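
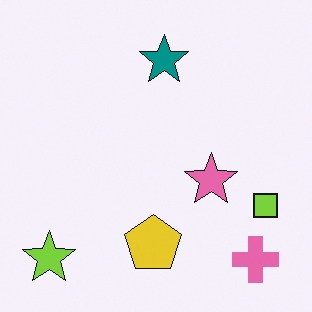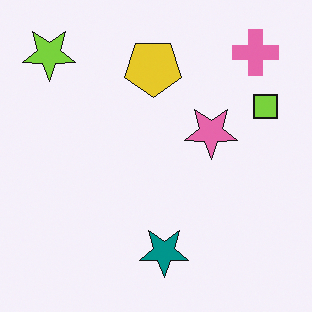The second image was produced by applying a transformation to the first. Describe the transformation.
This is the original image flipped vertically (top ↔ bottom).

The pink cross is in the bottom-right of the first image and the top-right of the second — shapes on opposite sides of the horizontal midline have swapped in a mirror flip.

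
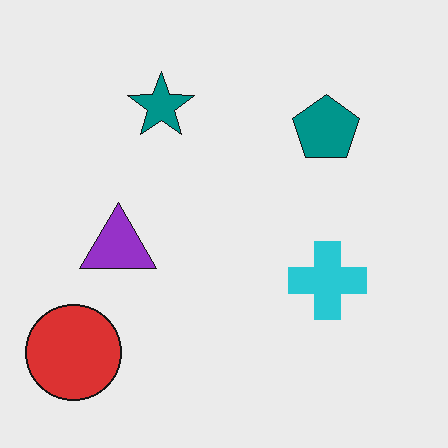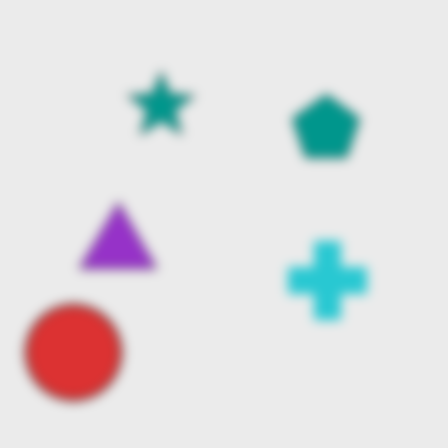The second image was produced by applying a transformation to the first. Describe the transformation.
Heavily blurred.

Shape edges and outlines are uniformly softened across the whole image.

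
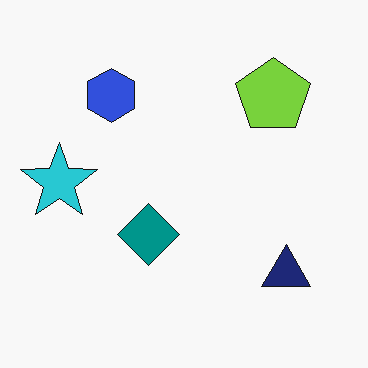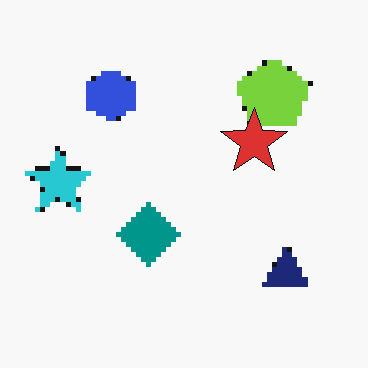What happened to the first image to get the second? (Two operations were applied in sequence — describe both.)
It was mildly pixelated, then overlaid with an additional red star.

Shapes are reduced to large square blocks; fine edges and outlines are lost — a downscale-then-upscale (mosaic) effect. A red star appears in the second image that is absent from the first.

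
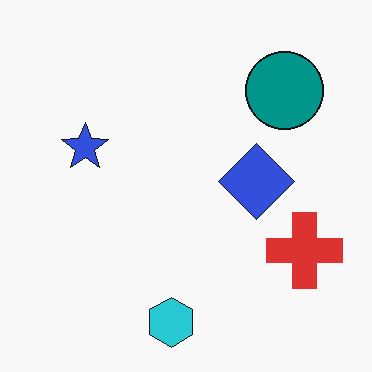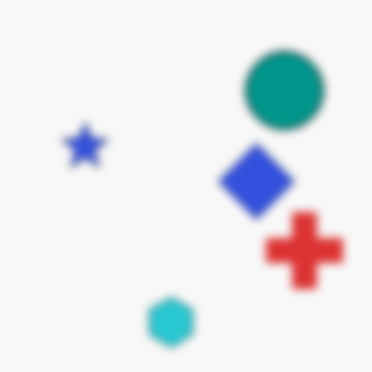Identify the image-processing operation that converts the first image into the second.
It was noticeably gaussian-blurred.

Shape edges and outlines are uniformly softened across the whole image.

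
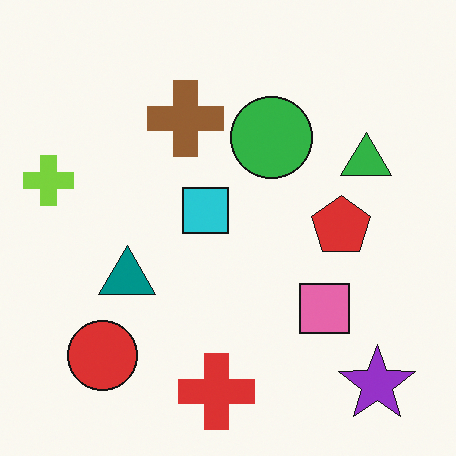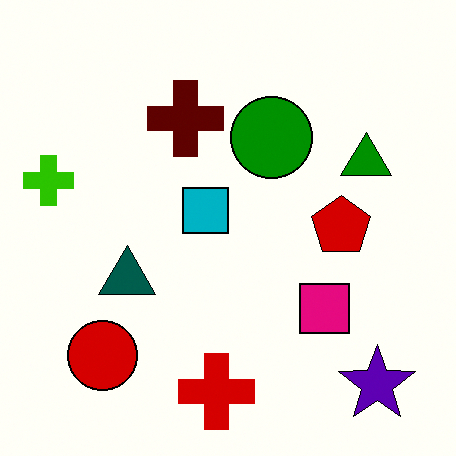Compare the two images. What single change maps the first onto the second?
The image was boosted in contrast.

Tones are pushed away from mid-grey across the whole image — a global contrast change.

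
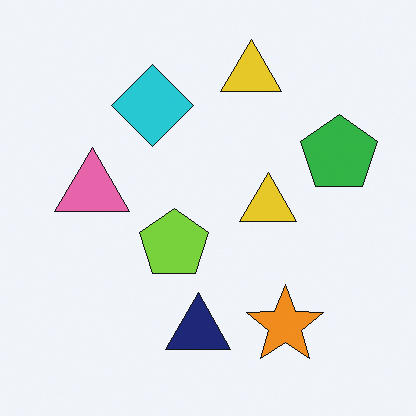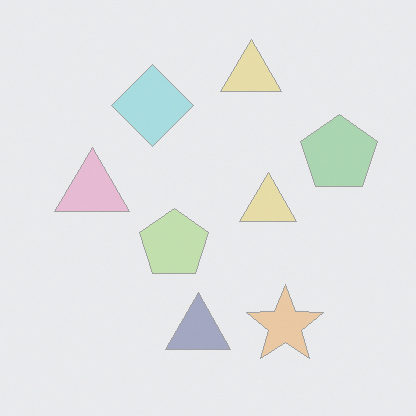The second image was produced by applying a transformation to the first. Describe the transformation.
It was given much lower contrast.

Tones are pushed toward mid-grey across the whole image — a global contrast change.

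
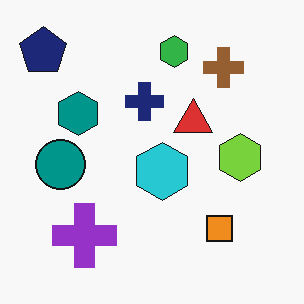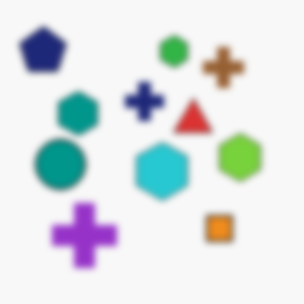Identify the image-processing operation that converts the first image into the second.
The second image is the first moderately blurred.

Shape edges and outlines are uniformly softened across the whole image.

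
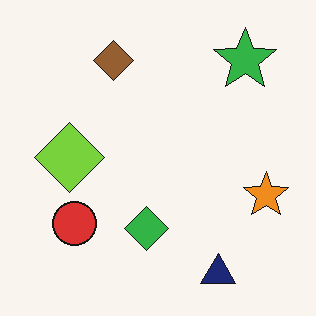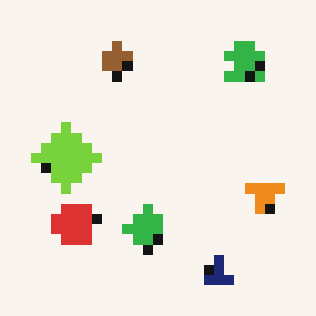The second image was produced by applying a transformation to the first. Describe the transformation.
The second image is the first heavily pixelated into large blocks.

Shapes are reduced to large square blocks; fine edges and outlines are lost — a downscale-then-upscale (mosaic) effect.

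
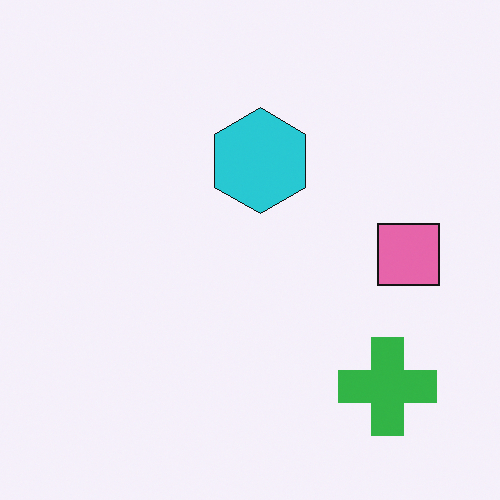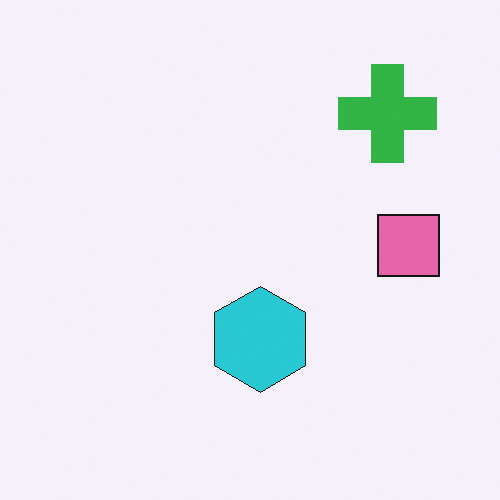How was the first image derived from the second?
The first image is the second flipped vertically (top ↔ bottom).

The green cross is in the top-right of the second image and the bottom-right of the first — shapes on opposite sides of the horizontal midline have swapped in a mirror flip.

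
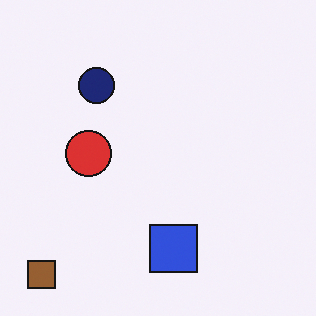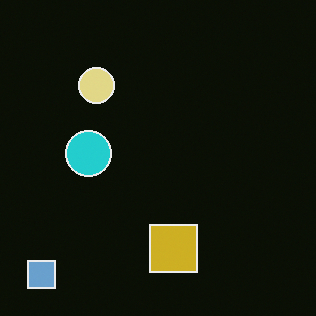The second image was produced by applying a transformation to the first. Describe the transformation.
The image was color-inverted (negative).

The light background has become dark and every shape's color is its complement — a photographic negative.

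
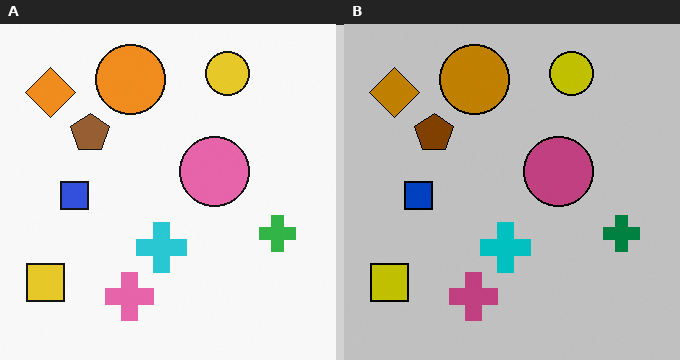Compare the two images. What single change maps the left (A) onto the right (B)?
Heavily posterized to just a handful of flat colors.

Each flat color has snapped to a coarser quantized level — most visibly, the near-white background has dropped to a flat grey.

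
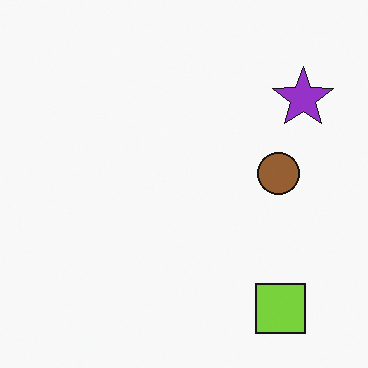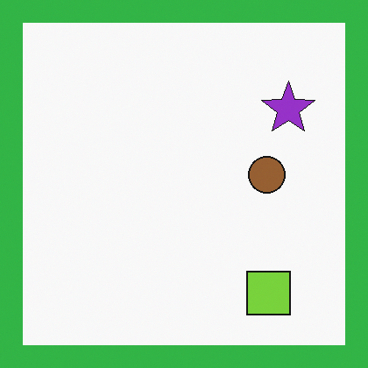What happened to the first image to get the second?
This is the original image framed with a green border.

A solid green frame runs around the edge of the second image, with the content slightly shrunk inside it.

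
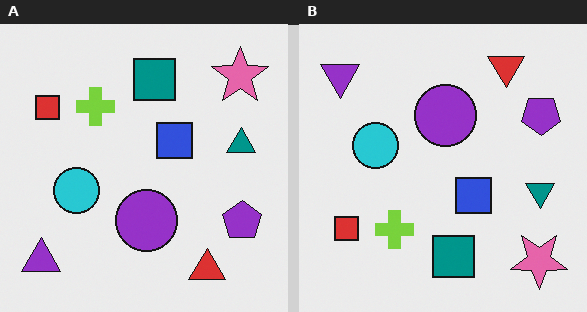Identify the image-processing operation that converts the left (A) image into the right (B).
The image was flipped vertically (top ↔ bottom).

The red triangle is in the bottom-right of the left (A) image and the top-right of the right (B) — shapes on opposite sides of the horizontal midline have swapped in a mirror flip.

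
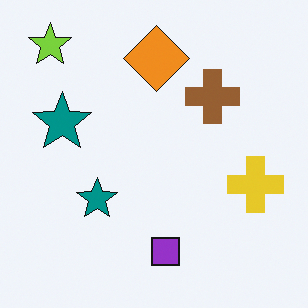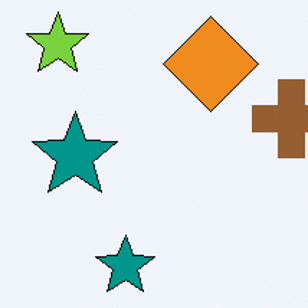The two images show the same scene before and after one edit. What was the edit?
The image was cropped to a modestly smaller region and rescaled.

The visible shapes are larger and the field of view is narrower; shapes near the original edges may be partly or wholly outside the frame — a crop-and-rescale.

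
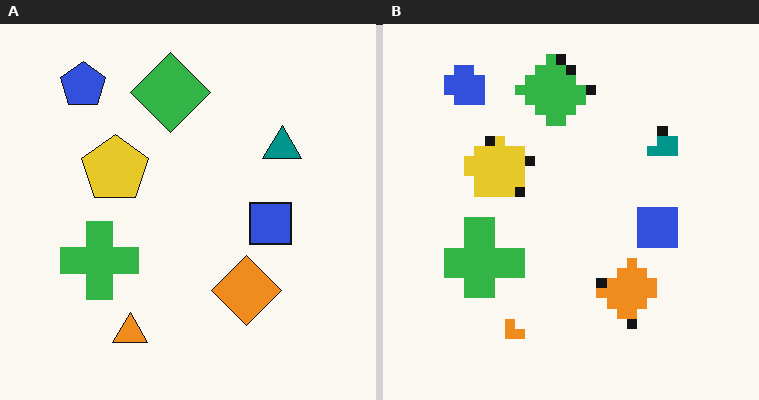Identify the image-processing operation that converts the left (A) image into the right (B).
This is the original image heavily pixelated into large blocks.

Shapes are reduced to large square blocks; fine edges and outlines are lost — a downscale-then-upscale (mosaic) effect.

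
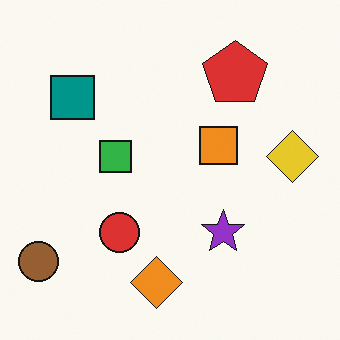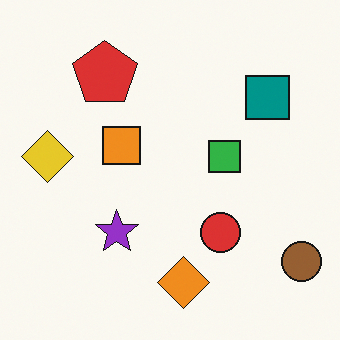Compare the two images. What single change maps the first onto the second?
It was flipped horizontally (left ↔ right).

The brown circle is in the bottom-left of the first image and the bottom-right of the second — shapes on opposite sides of the vertical midline have swapped in a mirror flip.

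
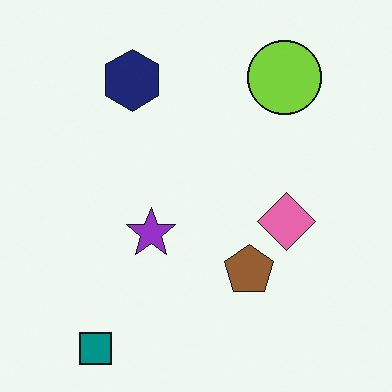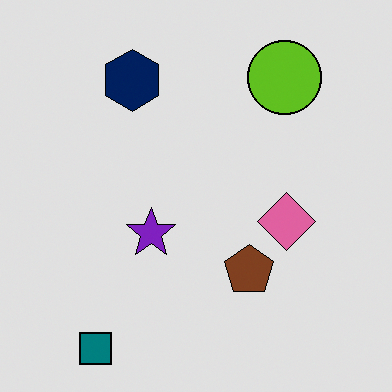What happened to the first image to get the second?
The second image is the first moderately posterized.

Each flat color has snapped to a coarser quantized level — most visibly, the near-white background has dropped to a flat grey.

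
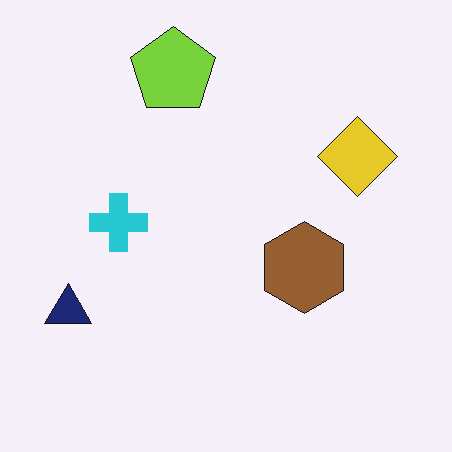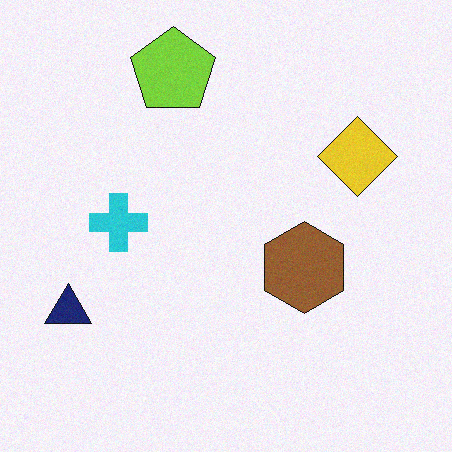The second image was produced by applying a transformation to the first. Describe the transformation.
The image was degraded with subtle gaussian noise.

Random speckle covers the whole image, including the flat background.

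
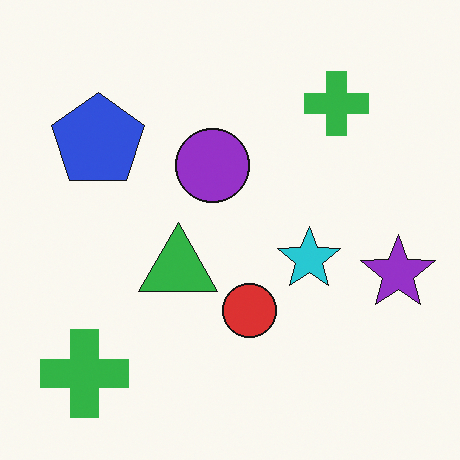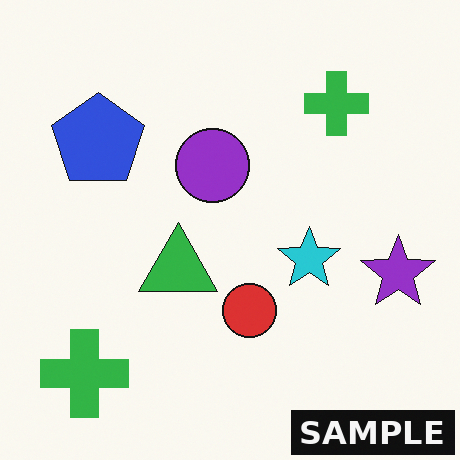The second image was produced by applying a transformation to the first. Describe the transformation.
Watermarked with the text "SAMPLE" in the lower-right corner.

A dark label reading "SAMPLE" appears in the lower-right corner.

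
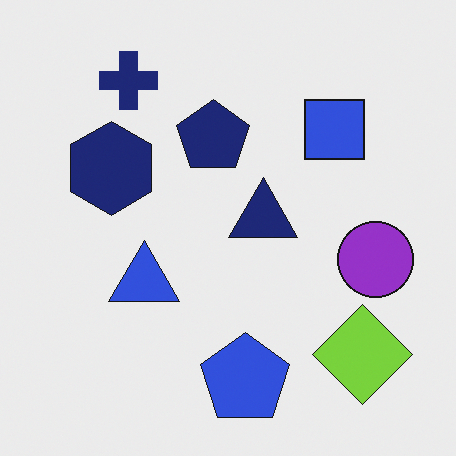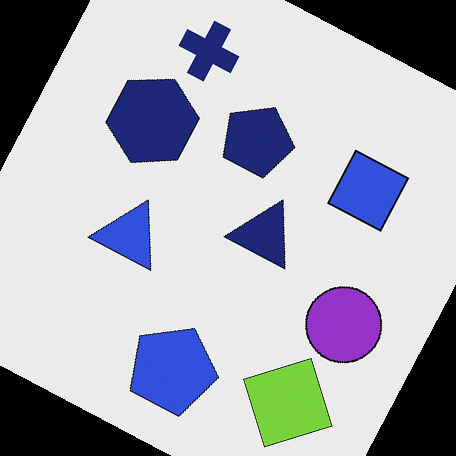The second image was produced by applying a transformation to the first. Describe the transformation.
This is the original image rotated clockwise by a moderate amount.

Every shape is tilted by the same angle and the image corners show triangular fill wedges — a whole-image rotation by a non-right angle.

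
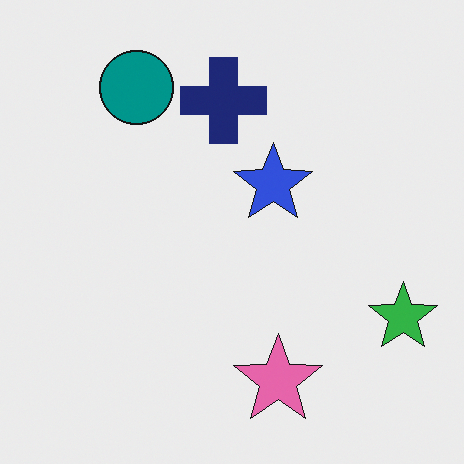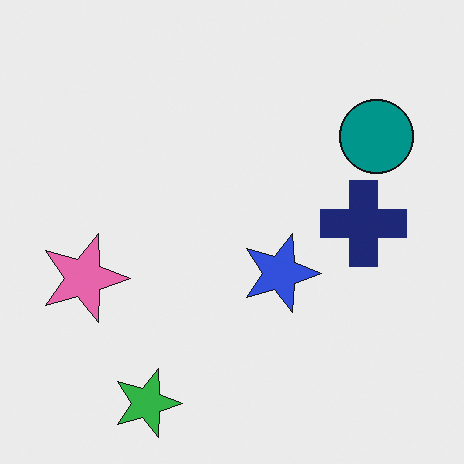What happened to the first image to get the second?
This is the original image rotated 90° clockwise.

The green star sits in the bottom-right of the first image and the bottom-left of the second — consistent with a whole-image 90° clockwise rotation.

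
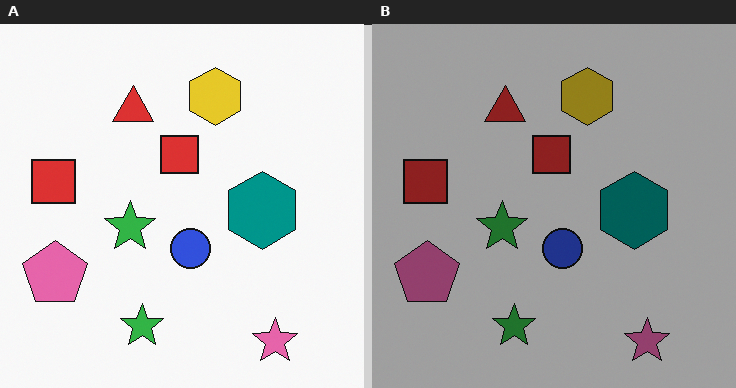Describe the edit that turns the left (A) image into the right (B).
The right (B) image is the left (A) noticeably darkened.

Every pixel — background and shapes alike — is uniformly darkened.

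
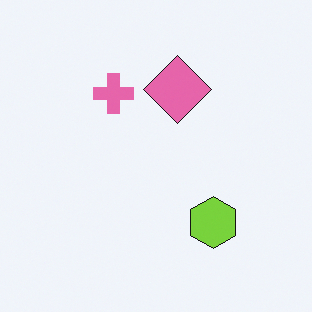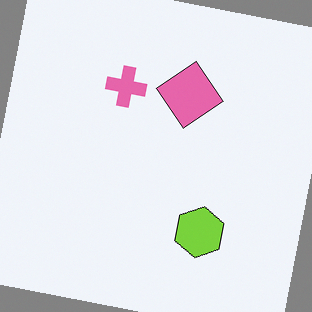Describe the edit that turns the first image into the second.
This is the original image rotated clockwise by a few degrees.

Every shape is tilted by the same angle and the image corners show triangular fill wedges — a whole-image rotation by a non-right angle.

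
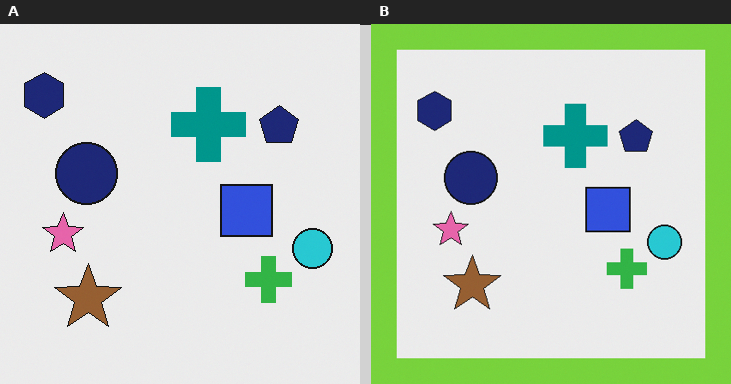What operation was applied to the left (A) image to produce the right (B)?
The right (B) image is the left (A) framed with a lime border.

A solid lime frame runs around the edge of the right (B) image, with the content slightly shrunk inside it.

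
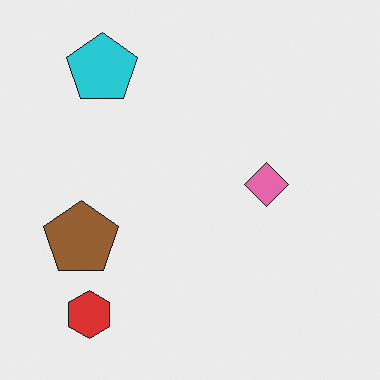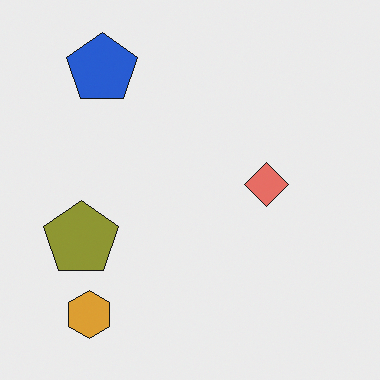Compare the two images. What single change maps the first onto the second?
The transformation is: hue-shifted by a small amount.

Every shape's color has rotated by the same amount around the hue wheel — a uniform hue shift.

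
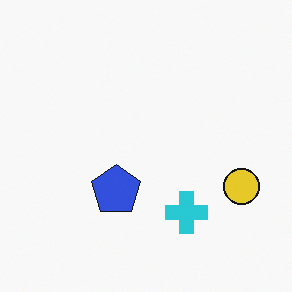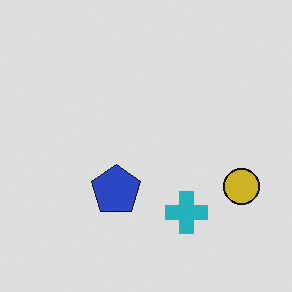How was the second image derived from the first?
The second image is the first slightly darkened.

Every pixel — background and shapes alike — is uniformly darkened.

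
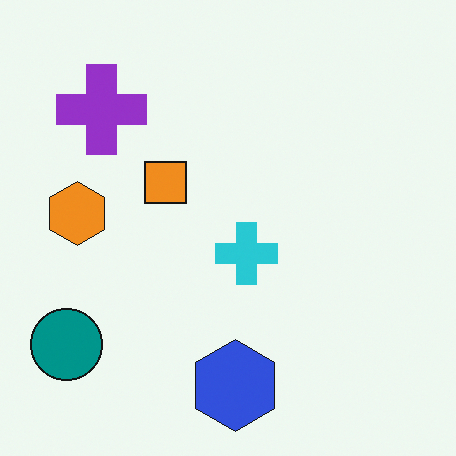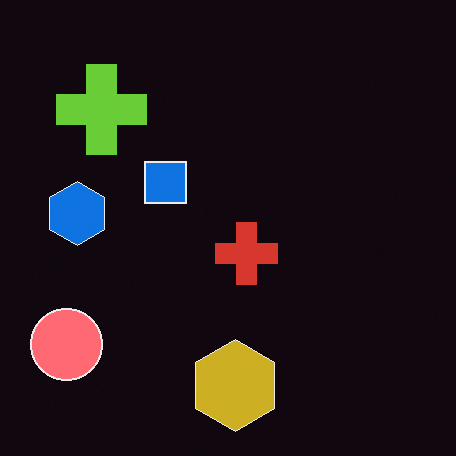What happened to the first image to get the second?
The image was color-inverted (negative).

The light background has become dark and every shape's color is its complement — a photographic negative.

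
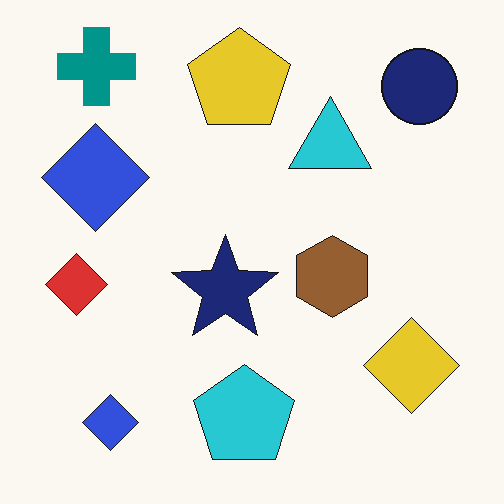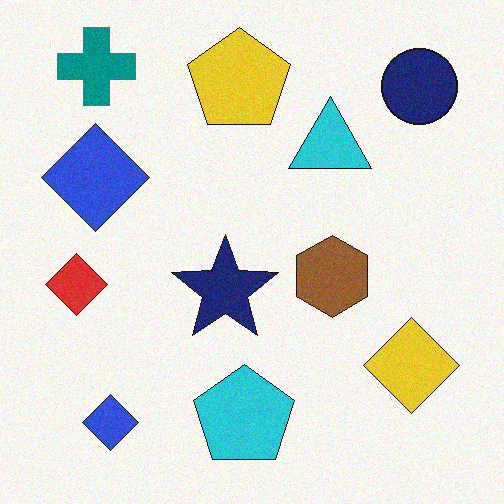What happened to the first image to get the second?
The transformation is: degraded with a light layer of grain.

Random speckle covers the whole image, including the flat background.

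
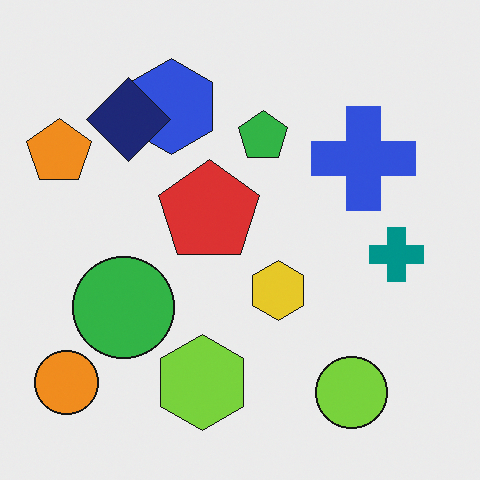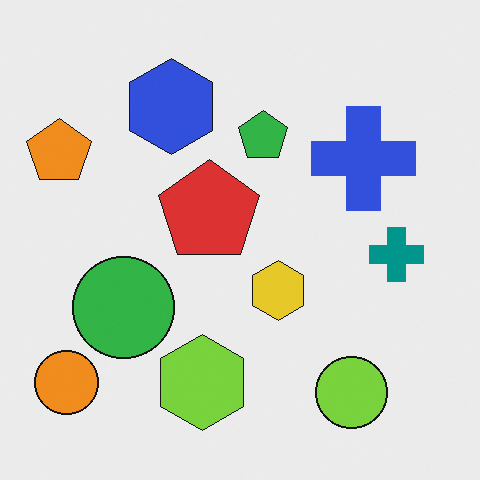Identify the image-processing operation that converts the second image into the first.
It was overlaid with an additional navy diamond.

A navy diamond appears in the first image that is absent from the second.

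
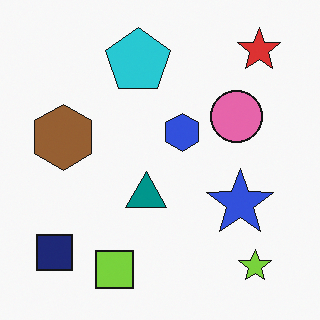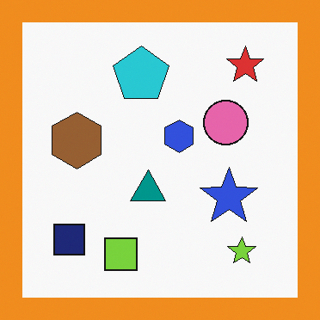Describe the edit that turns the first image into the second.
The image was framed with a orange border.

A solid orange frame runs around the edge of the second image, with the content slightly shrunk inside it.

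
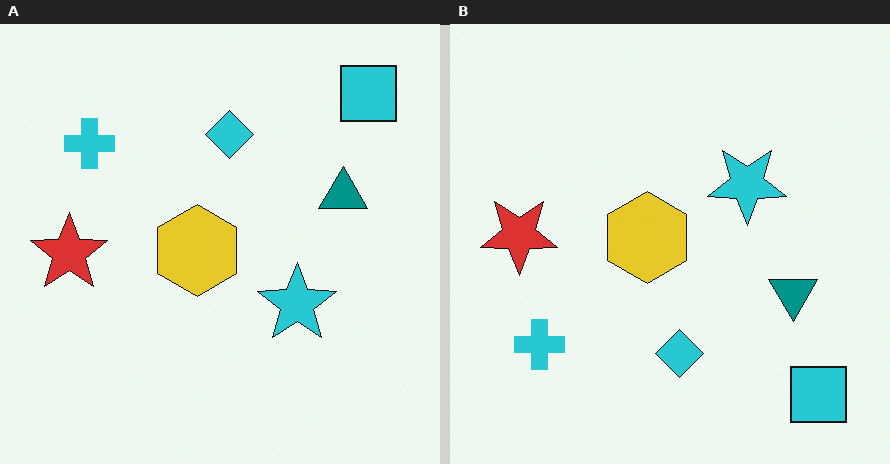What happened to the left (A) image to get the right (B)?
This is the original image flipped vertically (top ↔ bottom).

The cyan square is in the top-right of the left (A) image and the bottom-right of the right (B) — shapes on opposite sides of the horizontal midline have swapped in a mirror flip.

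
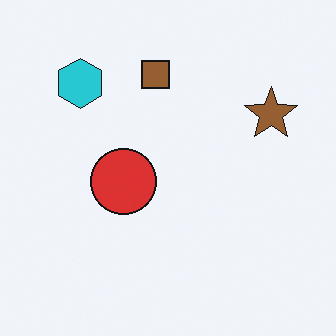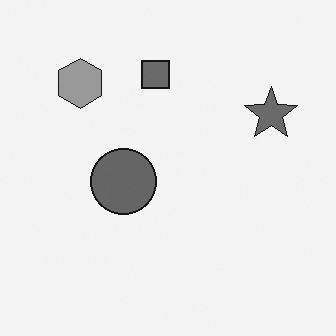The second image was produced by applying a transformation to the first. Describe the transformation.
The transformation is: converted to grayscale.

All color is removed — every shape is now a shade of grey.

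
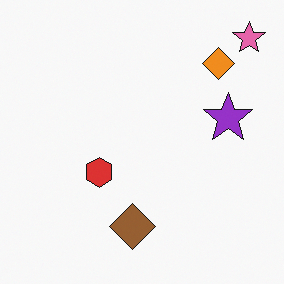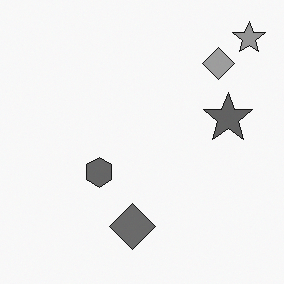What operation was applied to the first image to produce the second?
This is the original image converted to grayscale.

All color is removed — every shape is now a shade of grey.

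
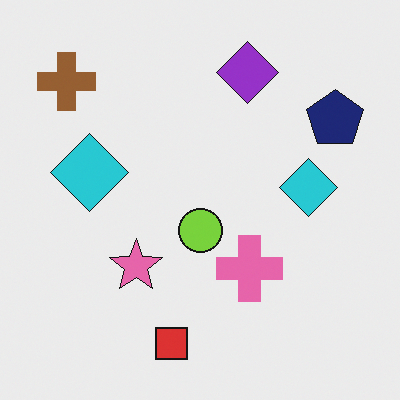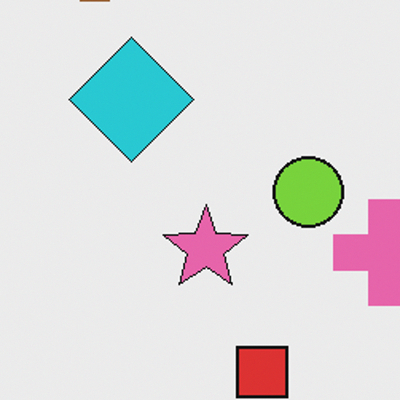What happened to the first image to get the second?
Cropped to a modestly smaller region and rescaled.

The visible shapes are larger and the field of view is narrower; shapes near the original edges may be partly or wholly outside the frame — a crop-and-rescale.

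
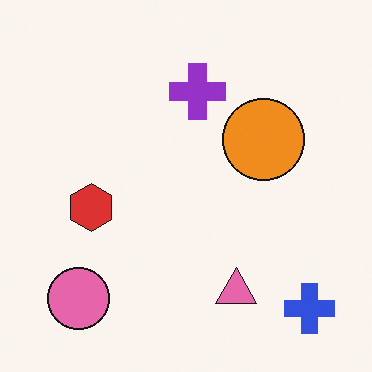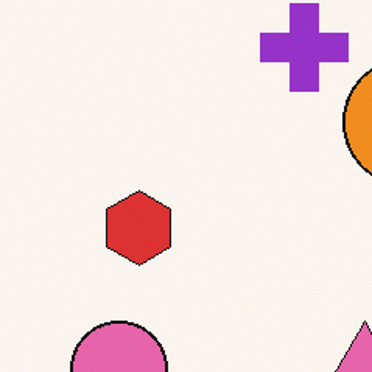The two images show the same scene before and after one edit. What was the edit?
The transformation is: cropped slightly and scaled back up.

The visible shapes are larger and the field of view is narrower; shapes near the original edges may be partly or wholly outside the frame — a crop-and-rescale.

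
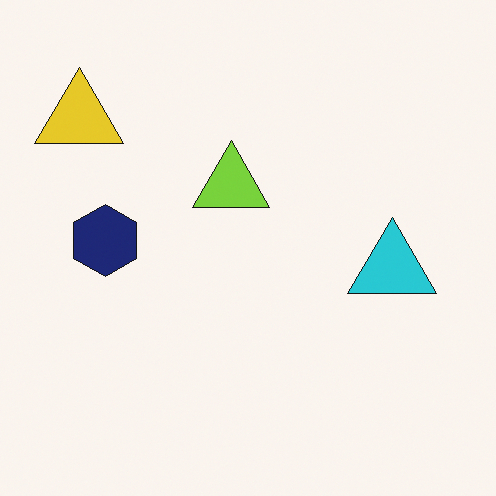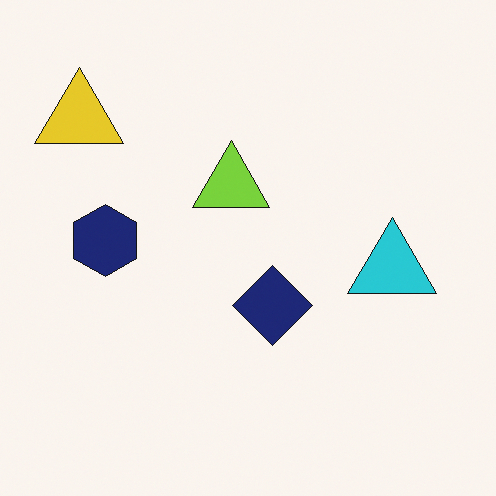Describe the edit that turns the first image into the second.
Overlaid with an additional navy diamond.

A navy diamond appears in the second image that is absent from the first.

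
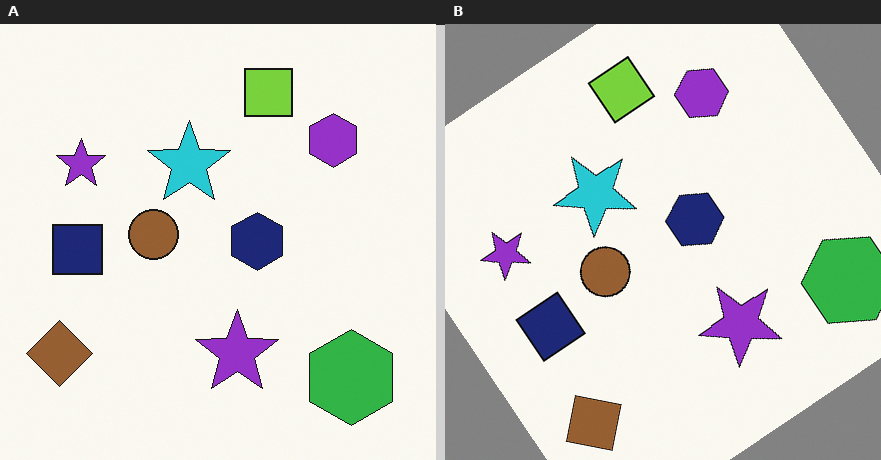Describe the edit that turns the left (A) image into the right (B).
The right (B) image is the left (A) rotated counter-clockwise by a large amount — several tens of degrees.

Every shape is tilted by the same angle and the image corners show triangular fill wedges — a whole-image rotation by a non-right angle.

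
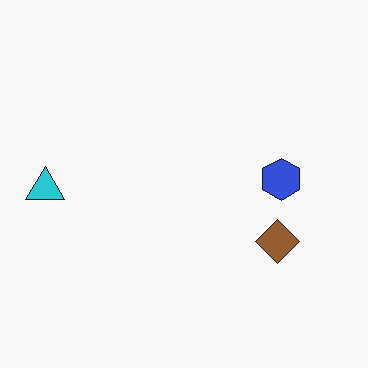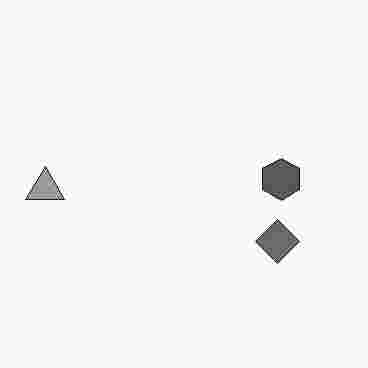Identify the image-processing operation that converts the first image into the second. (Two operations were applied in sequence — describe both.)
The second image is the first converted to grayscale, then heavily JPEG-compressed with obvious blocking artifacts.

All color is removed — every shape is now a shade of grey. Blocky 8×8 compression artifacts appear around shape edges and the flat background shows ringing — characteristic JPEG degradation.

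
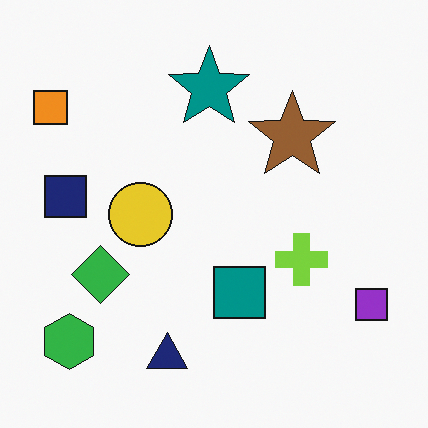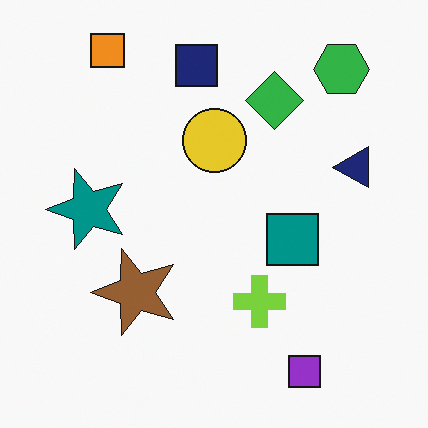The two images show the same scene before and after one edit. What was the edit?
The image was transposed (reflected across the top-left ↔ bottom-right diagonal).

Shapes have swapped their row and column positions — what was in the top-right is now in the bottom-left — a diagonal reflection.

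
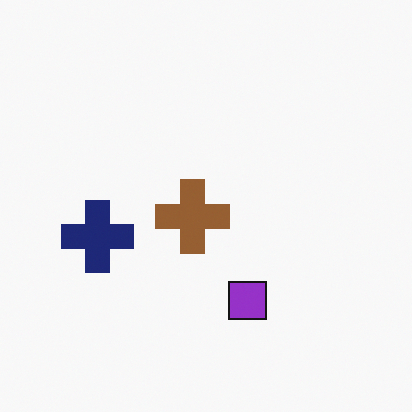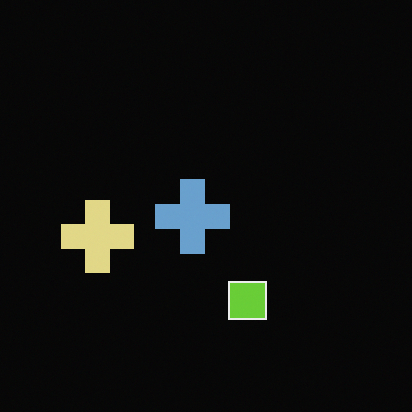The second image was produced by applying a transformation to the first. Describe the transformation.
Color-inverted (negative).

The light background has become dark and every shape's color is its complement — a photographic negative.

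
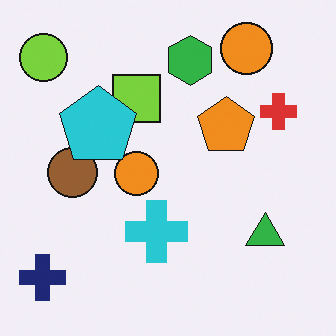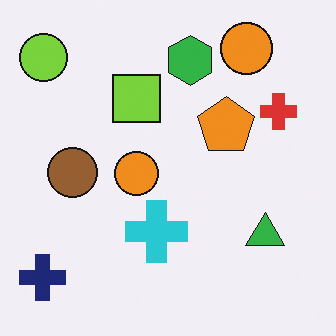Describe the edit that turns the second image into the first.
The image was overlaid with an additional cyan pentagon.

A cyan pentagon appears in the first image that is absent from the second.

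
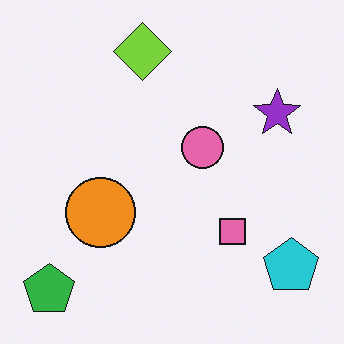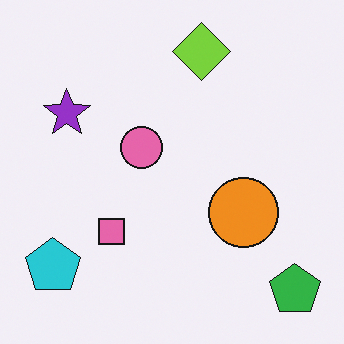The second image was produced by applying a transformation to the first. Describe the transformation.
This is the original image flipped horizontally (left ↔ right).

The green pentagon is in the bottom-left of the first image and the bottom-right of the second — shapes on opposite sides of the vertical midline have swapped in a mirror flip.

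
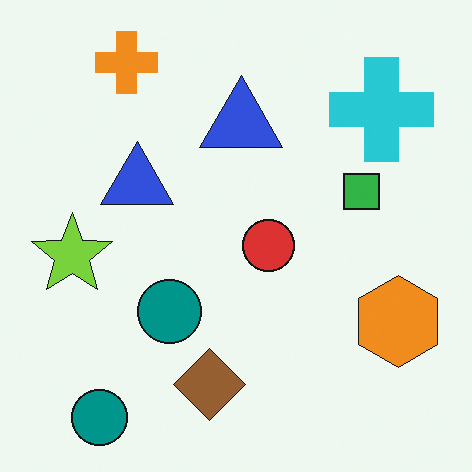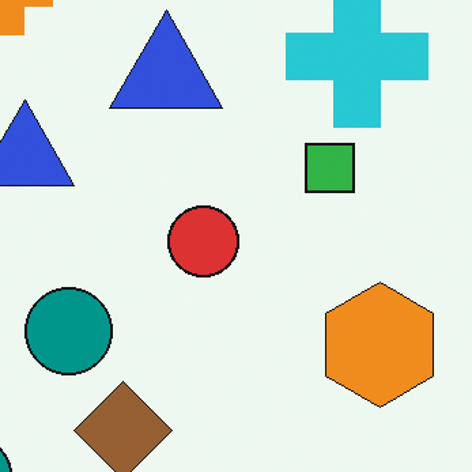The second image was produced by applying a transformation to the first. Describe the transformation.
This is the original image cropped to a modestly smaller region and rescaled.

The visible shapes are larger and the field of view is narrower; shapes near the original edges may be partly or wholly outside the frame — a crop-and-rescale.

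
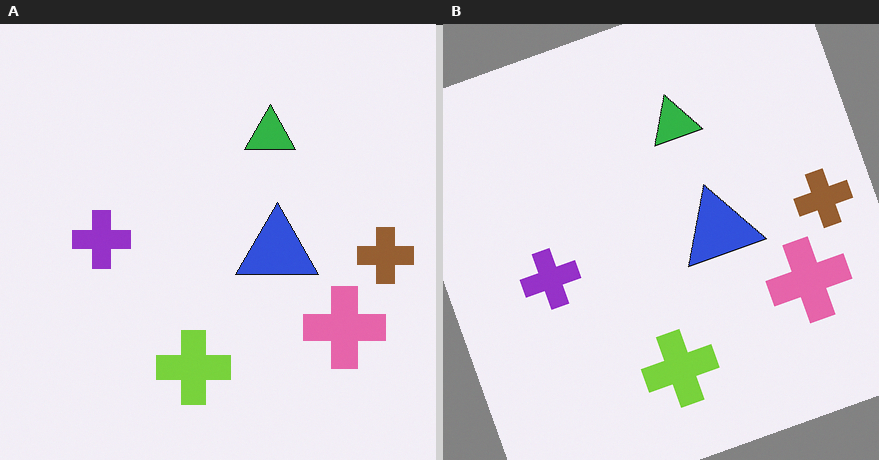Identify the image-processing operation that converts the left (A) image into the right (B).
The right (B) image is the left (A) rotated counter-clockwise by a moderate amount.

Every shape is tilted by the same angle and the image corners show triangular fill wedges — a whole-image rotation by a non-right angle.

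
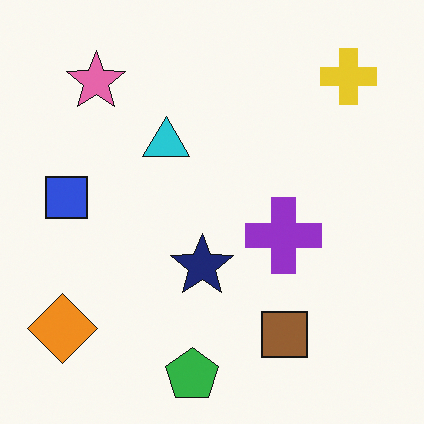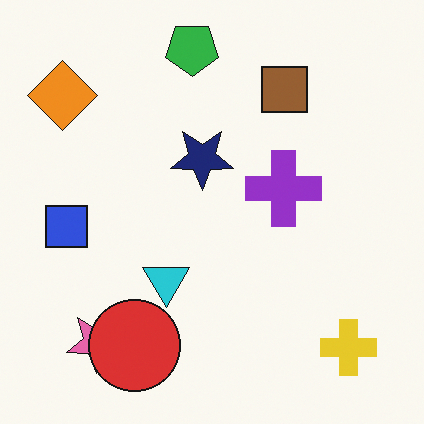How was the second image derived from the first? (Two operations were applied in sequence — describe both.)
This is the original image flipped vertically (top ↔ bottom), then overlaid with an additional red circle.

The green pentagon is in the bottom of the first image and the top of the second — shapes on opposite sides of the horizontal midline have swapped in a mirror flip. A red circle appears in the second image that is absent from the first.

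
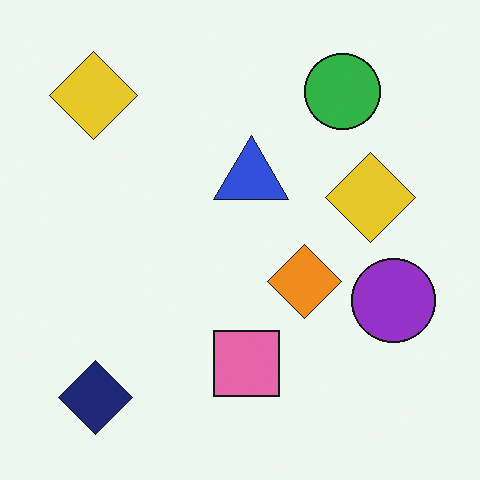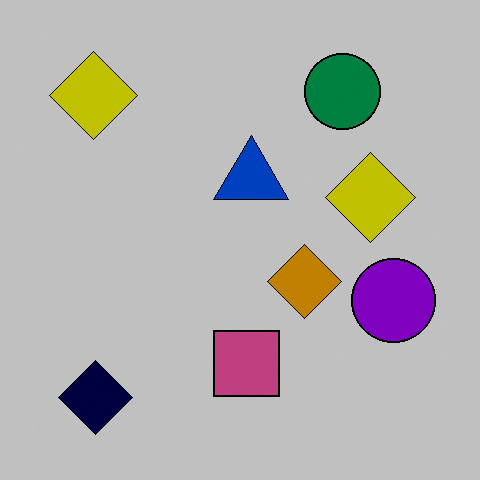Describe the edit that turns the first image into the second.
Heavily posterized to just a handful of flat colors.

Each flat color has snapped to a coarser quantized level — most visibly, the near-white background has dropped to a flat grey.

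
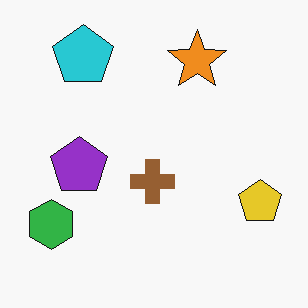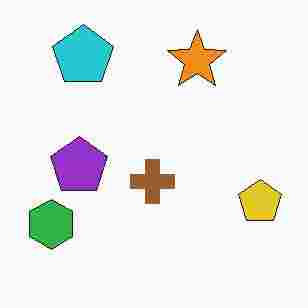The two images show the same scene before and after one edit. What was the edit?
The transformation is: heavily JPEG-compressed with obvious blocking artifacts.

Blocky 8×8 compression artifacts appear around shape edges and the flat background shows ringing — characteristic JPEG degradation.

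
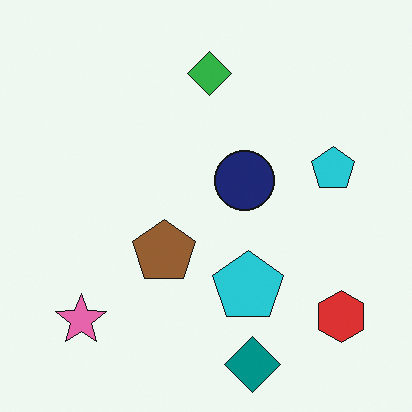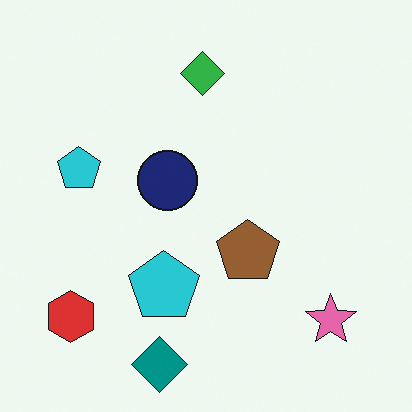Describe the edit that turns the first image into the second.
The second image is the first flipped horizontally (left ↔ right).

The red hexagon is in the bottom-right of the first image and the bottom-left of the second — shapes on opposite sides of the vertical midline have swapped in a mirror flip.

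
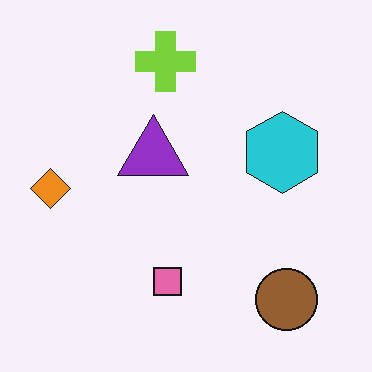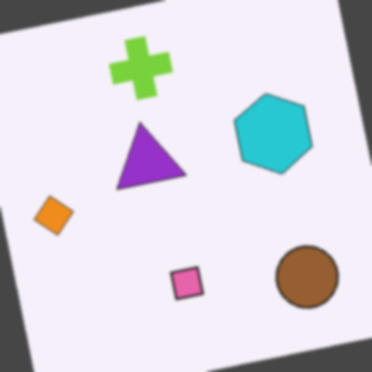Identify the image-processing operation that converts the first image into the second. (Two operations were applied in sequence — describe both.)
This is the original image rotated counter-clockwise by a small amount, then slightly softened.

Every shape is tilted by the same angle and the image corners show triangular fill wedges — a whole-image rotation by a non-right angle. Shape edges and outlines are uniformly softened across the whole image.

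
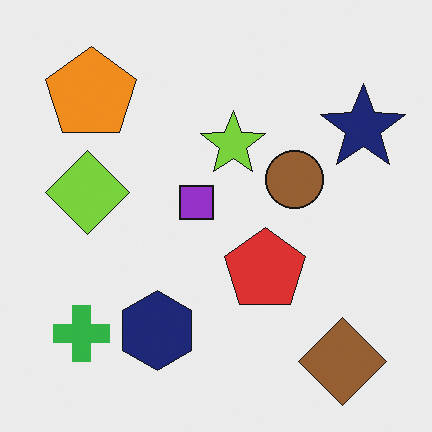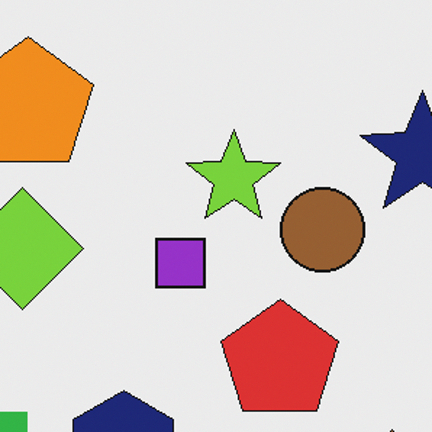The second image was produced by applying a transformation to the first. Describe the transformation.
The second image is the first cropped to a modestly smaller region and rescaled.

The visible shapes are larger and the field of view is narrower; shapes near the original edges may be partly or wholly outside the frame — a crop-and-rescale.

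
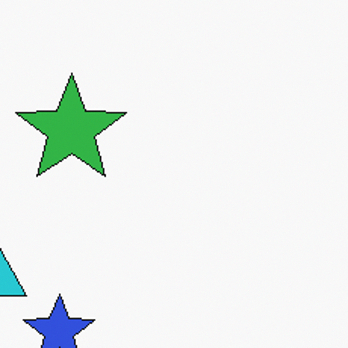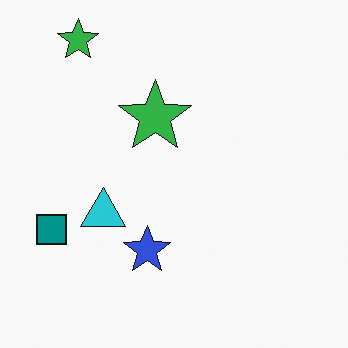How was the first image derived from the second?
The first image is the second cropped slightly and scaled back up.

The visible shapes are larger and the field of view is narrower; shapes near the original edges may be partly or wholly outside the frame — a crop-and-rescale.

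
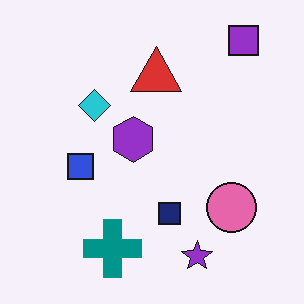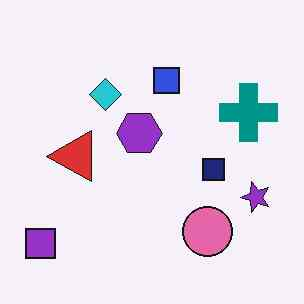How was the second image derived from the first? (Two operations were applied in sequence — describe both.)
It was transposed (reflected across the top-left ↔ bottom-right diagonal), then JPEG-compressed with visible artifacts.

Shapes have swapped their row and column positions — what was in the top-right is now in the bottom-left — a diagonal reflection. Blocky 8×8 compression artifacts appear around shape edges and the flat background shows ringing — characteristic JPEG degradation.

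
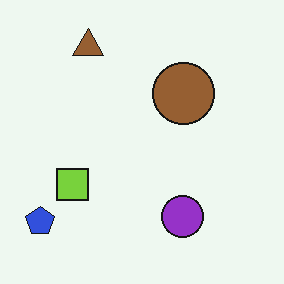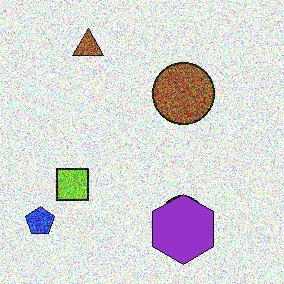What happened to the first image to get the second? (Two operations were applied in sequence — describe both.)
Degraded with heavy additive noise, then overlaid with an additional purple hexagon.

Random speckle covers the whole image, including the flat background. A purple hexagon appears in the second image that is absent from the first.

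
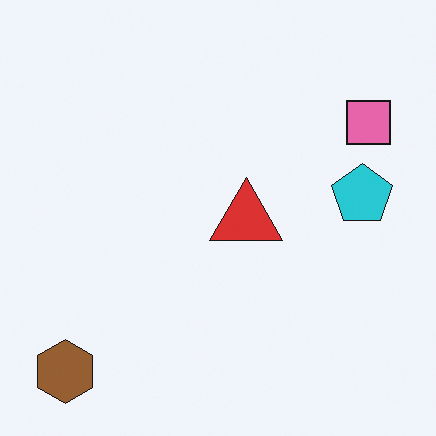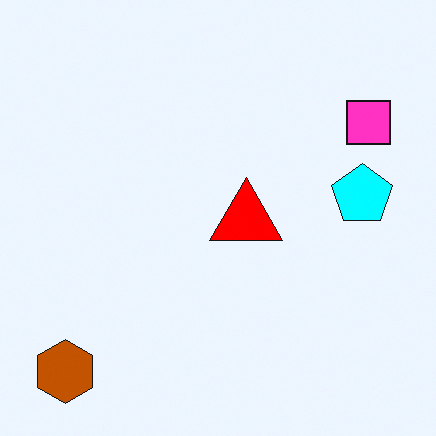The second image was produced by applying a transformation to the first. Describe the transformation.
Made much more vivid (saturation change).

All colors are more vivid — a global saturation change.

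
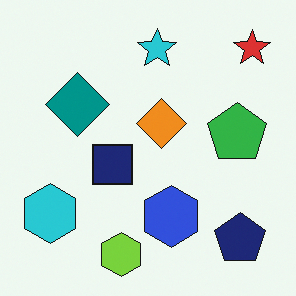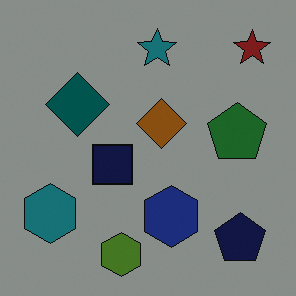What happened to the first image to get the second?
The second image is the first substantially darkened.

Every pixel — background and shapes alike — is uniformly darkened.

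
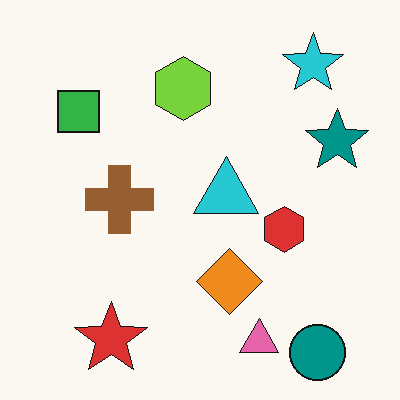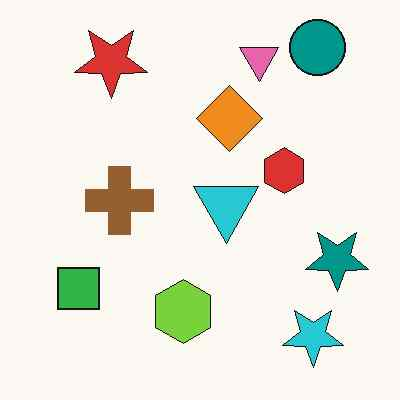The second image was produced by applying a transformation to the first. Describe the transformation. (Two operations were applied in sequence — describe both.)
This is the original image JPEG-compressed with visible artifacts, then flipped vertically (top ↔ bottom).

Blocky 8×8 compression artifacts appear around shape edges and the flat background shows ringing — characteristic JPEG degradation. The teal circle is in the bottom-right of the first image and the top-right of the second — shapes on opposite sides of the horizontal midline have swapped in a mirror flip.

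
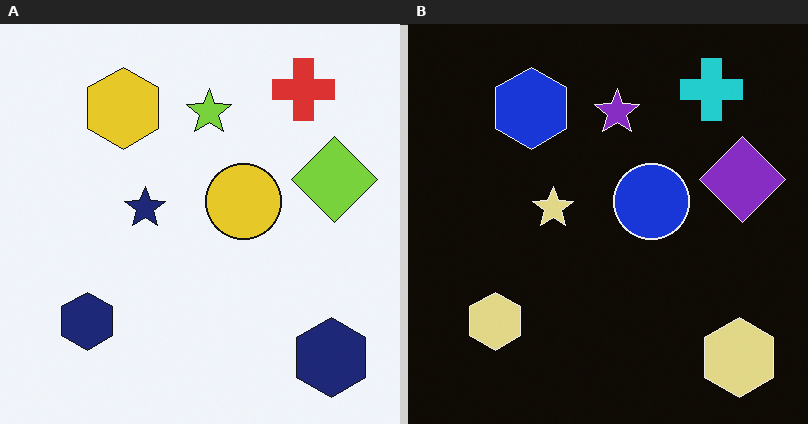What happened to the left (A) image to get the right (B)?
The transformation is: color-inverted (negative).

The light background has become dark and every shape's color is its complement — a photographic negative.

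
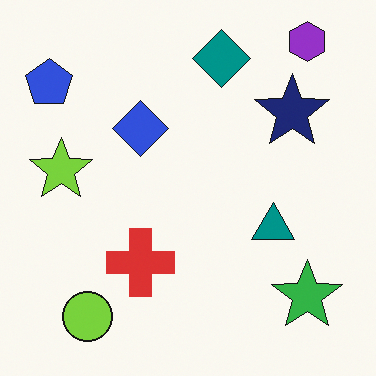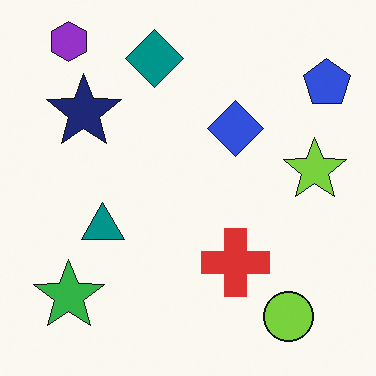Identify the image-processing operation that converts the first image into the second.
The transformation is: flipped horizontally (left ↔ right).

The blue pentagon is in the top-left of the first image and the top-right of the second — shapes on opposite sides of the vertical midline have swapped in a mirror flip.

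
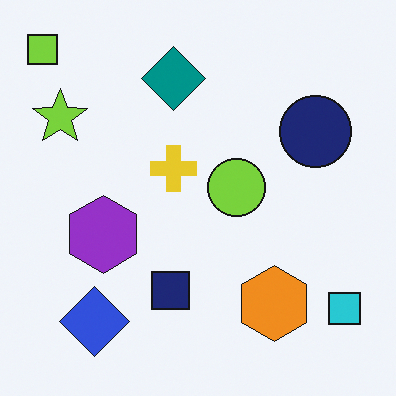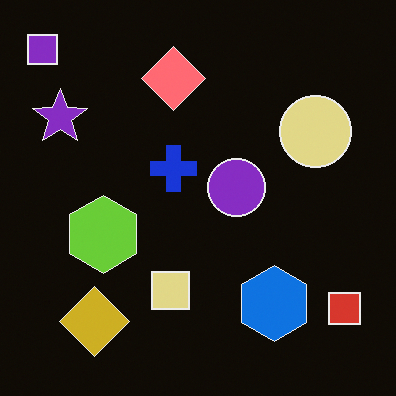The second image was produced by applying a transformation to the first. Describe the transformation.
The second image is the first color-inverted (negative).

The light background has become dark and every shape's color is its complement — a photographic negative.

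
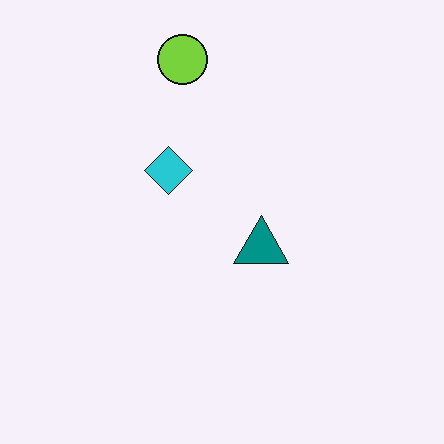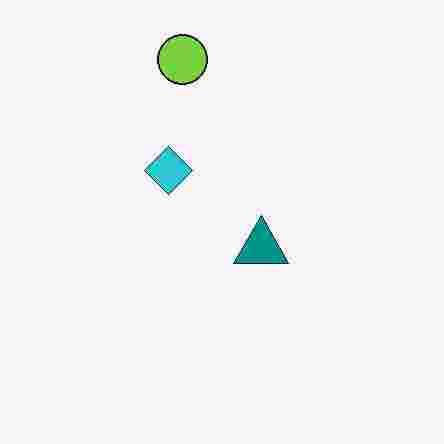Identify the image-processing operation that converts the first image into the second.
The second image is the first heavily JPEG-compressed with obvious blocking artifacts.

Blocky 8×8 compression artifacts appear around shape edges and the flat background shows ringing — characteristic JPEG degradation.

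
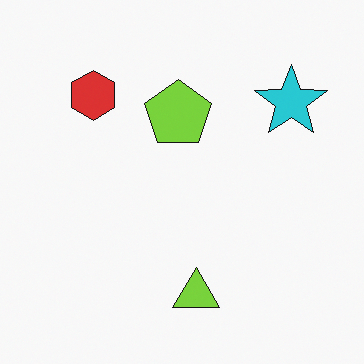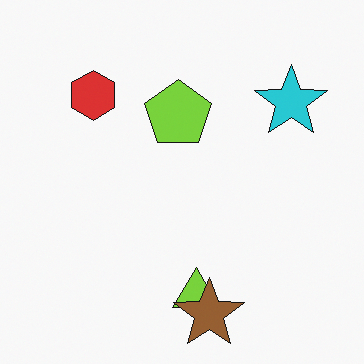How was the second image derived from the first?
It was overlaid with an additional brown star.

A brown star appears in the second image that is absent from the first.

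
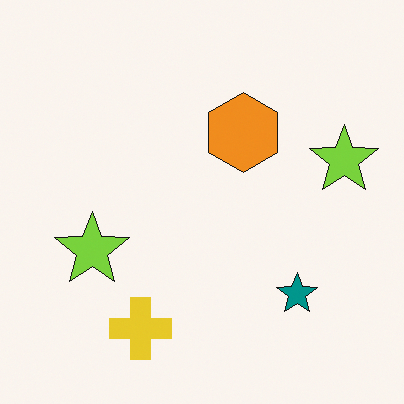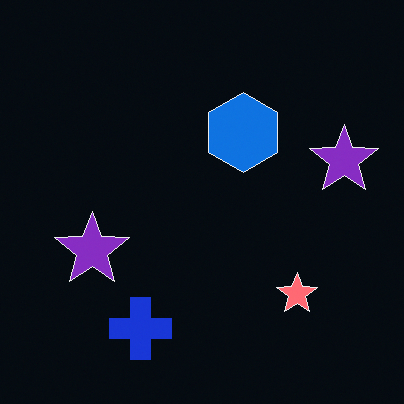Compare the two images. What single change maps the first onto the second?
The second image is the first color-inverted (negative).

The light background has become dark and every shape's color is its complement — a photographic negative.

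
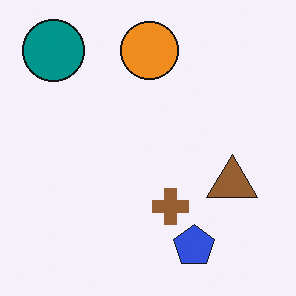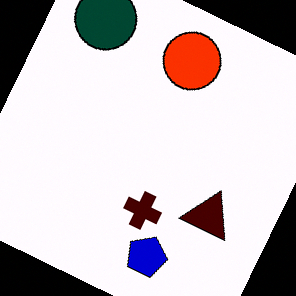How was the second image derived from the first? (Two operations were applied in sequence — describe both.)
This is the original image given much higher contrast, then rotated clockwise by a moderate amount.

Tones are pushed away from mid-grey across the whole image — a global contrast change. Every shape is tilted by the same angle and the image corners show triangular fill wedges — a whole-image rotation by a non-right angle.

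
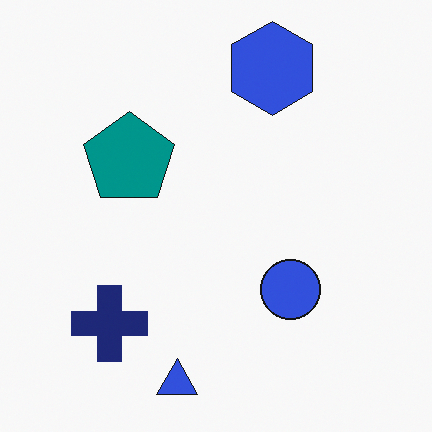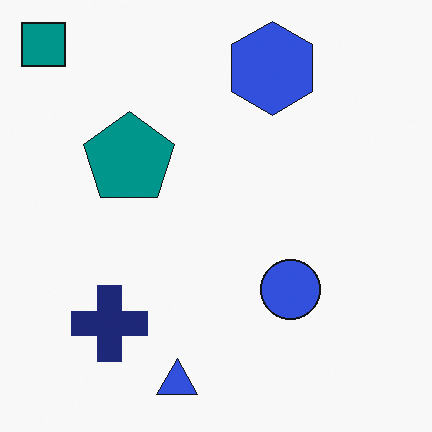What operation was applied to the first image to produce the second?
The second image is the first overlaid with an additional teal square.

A teal square appears in the second image that is absent from the first.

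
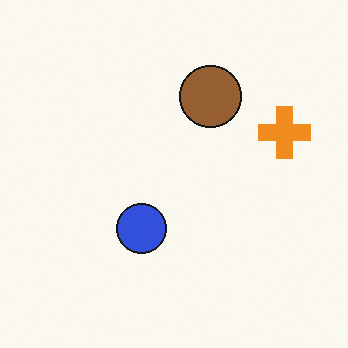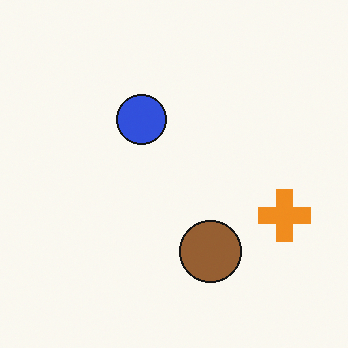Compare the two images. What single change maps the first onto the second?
This is the original image flipped vertically (top ↔ bottom).

The brown circle is in the top of the first image and the bottom of the second — shapes on opposite sides of the horizontal midline have swapped in a mirror flip.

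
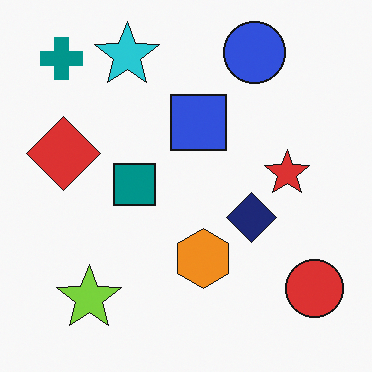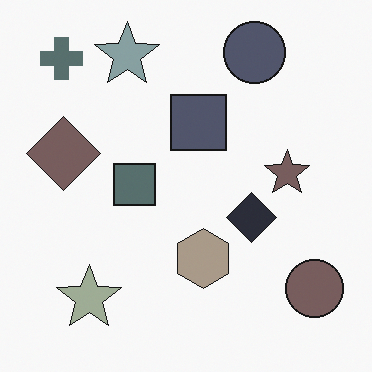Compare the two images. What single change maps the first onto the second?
Heavily desaturated.

All colors are more muted and greyish — a global saturation change.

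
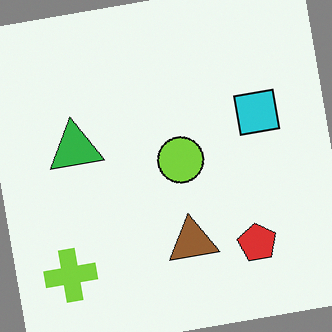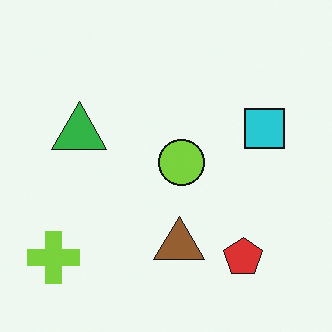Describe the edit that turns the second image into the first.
Rotated counter-clockwise by a slight angle.

Every shape is tilted by the same angle and the image corners show triangular fill wedges — a whole-image rotation by a non-right angle.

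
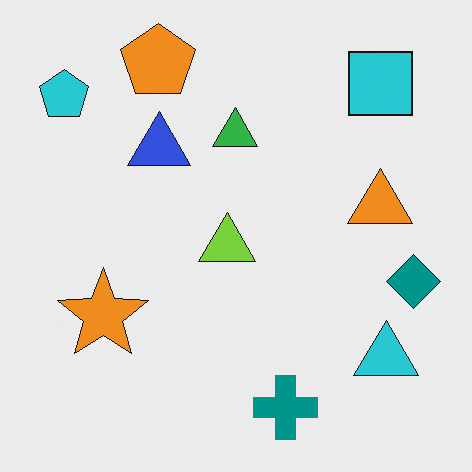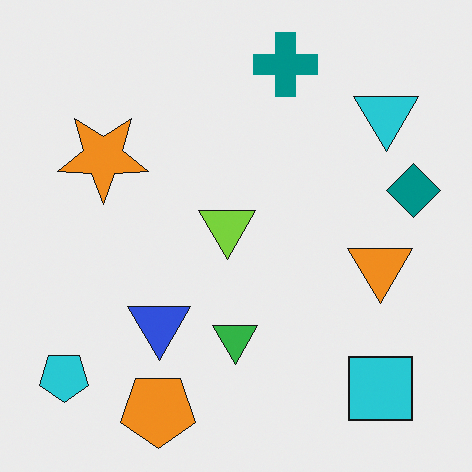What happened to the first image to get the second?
The image was flipped vertically (top ↔ bottom).

The orange pentagon is in the top of the first image and the bottom of the second — shapes on opposite sides of the horizontal midline have swapped in a mirror flip.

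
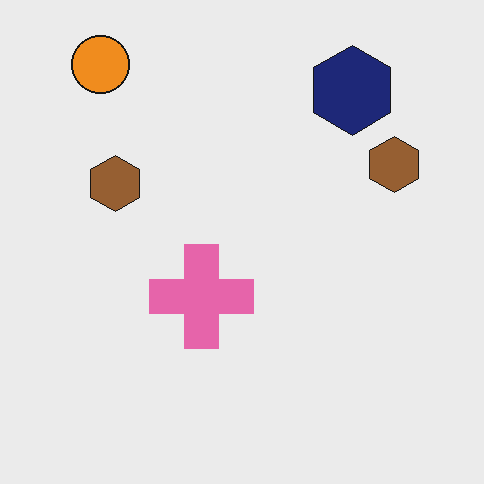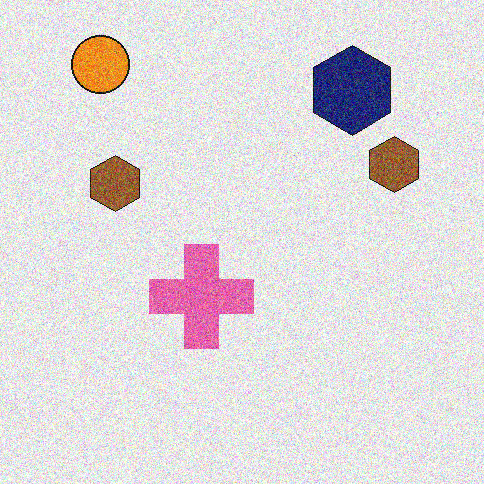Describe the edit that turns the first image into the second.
The image was degraded with a thick layer of grain.

Random speckle covers the whole image, including the flat background.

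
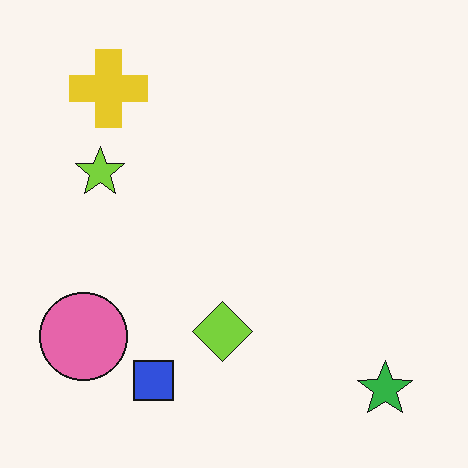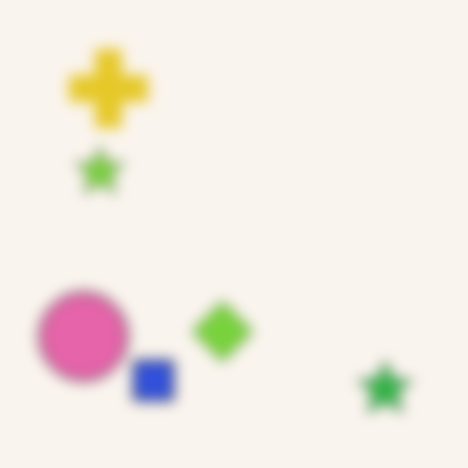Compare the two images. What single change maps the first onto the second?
This is the original image strongly gaussian-blurred.

Shape edges and outlines are uniformly softened across the whole image.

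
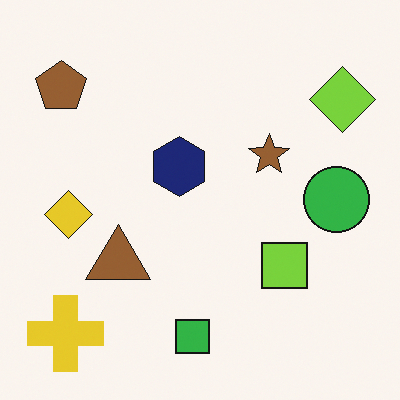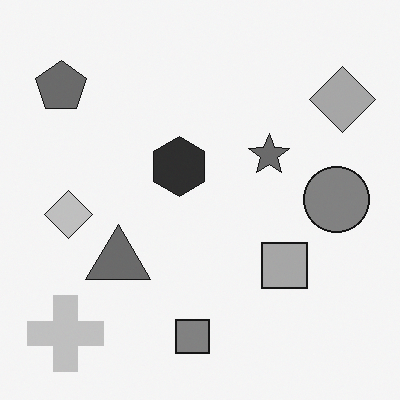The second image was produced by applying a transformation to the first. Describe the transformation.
This is the original image converted to grayscale.

All color is removed — every shape is now a shade of grey.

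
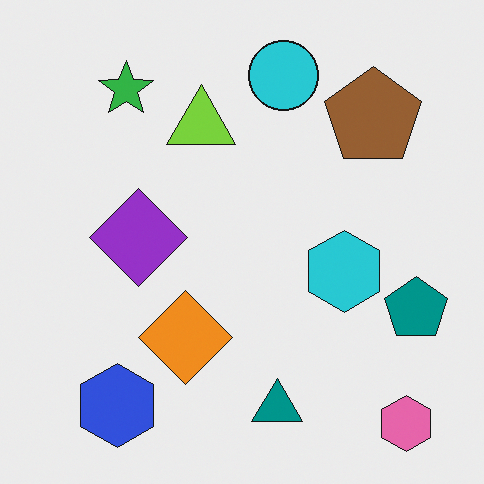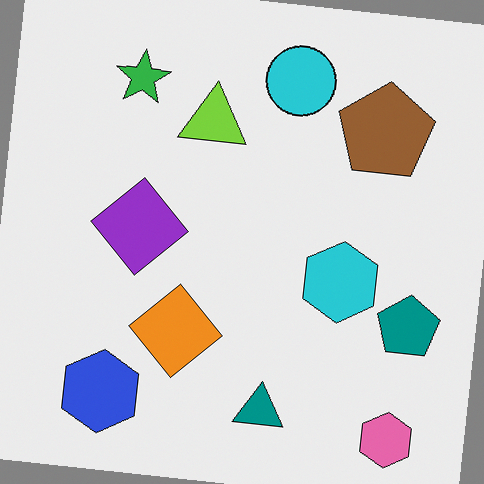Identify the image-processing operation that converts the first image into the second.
Rotated clockwise by a few degrees.

Every shape is tilted by the same angle and the image corners show triangular fill wedges — a whole-image rotation by a non-right angle.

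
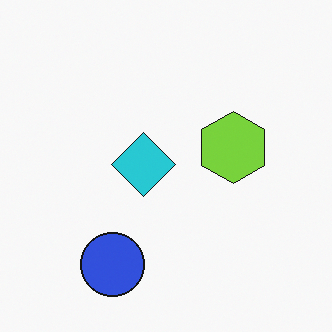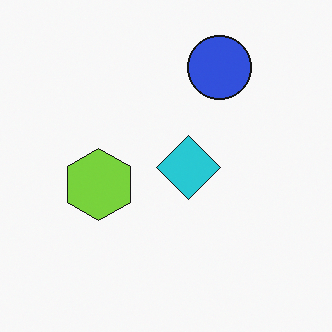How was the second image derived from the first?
Rotated 180°.

The blue circle sits in the bottom of the first image and the top of the second — consistent with a whole-image 180° rotation.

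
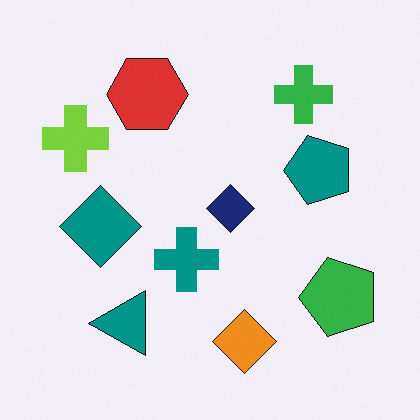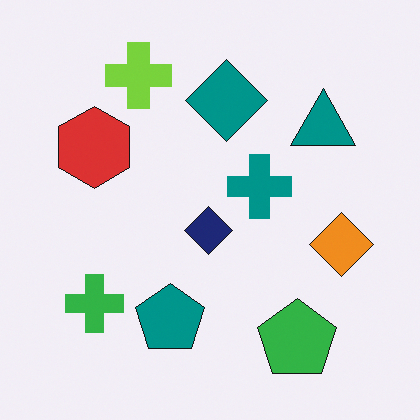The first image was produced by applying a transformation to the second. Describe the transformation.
It was transposed (reflected across the top-left ↔ bottom-right diagonal).

Shapes have swapped their row and column positions — what was in the top-right is now in the bottom-left — a diagonal reflection.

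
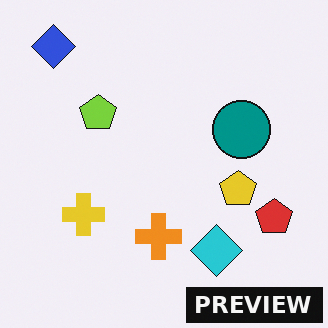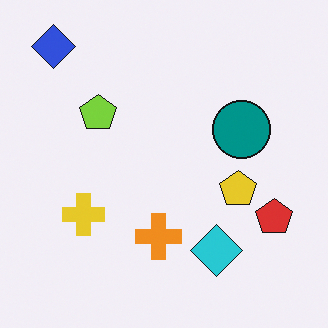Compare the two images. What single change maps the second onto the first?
The first image is the second watermarked with the text "PREVIEW" in the lower-right corner.

A dark label reading "PREVIEW" appears in the lower-right corner.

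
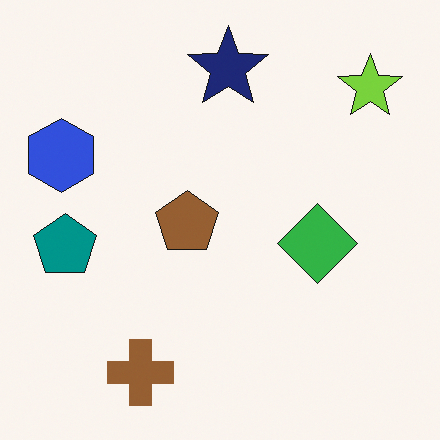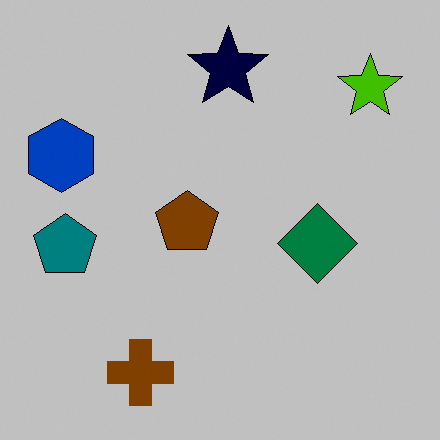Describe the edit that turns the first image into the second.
It was aggressively posterized.

Each flat color has snapped to a coarser quantized level — most visibly, the near-white background has dropped to a flat grey.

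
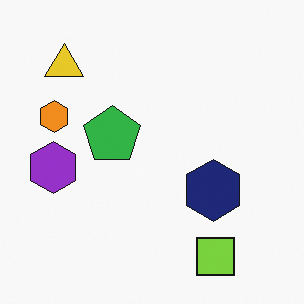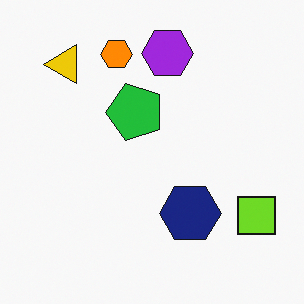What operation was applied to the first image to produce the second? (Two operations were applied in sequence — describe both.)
The image was slightly oversaturated, then transposed (reflected across the top-left ↔ bottom-right diagonal).

All colors are more vivid — a global saturation change. Shapes have swapped their row and column positions — what was in the top-right is now in the bottom-left — a diagonal reflection.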